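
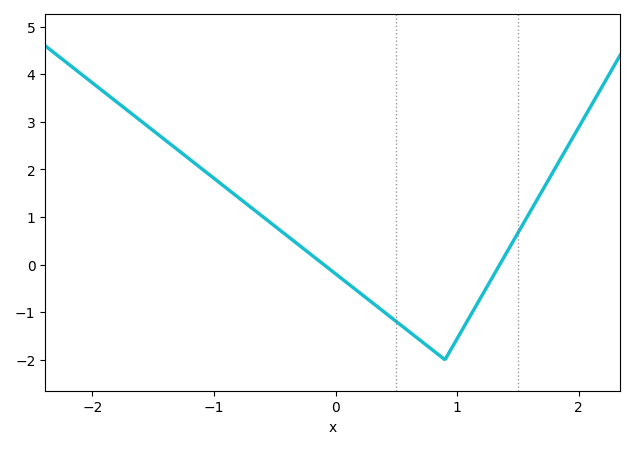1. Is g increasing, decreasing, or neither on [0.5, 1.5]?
neither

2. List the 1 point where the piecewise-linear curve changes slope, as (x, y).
(0.9, -2)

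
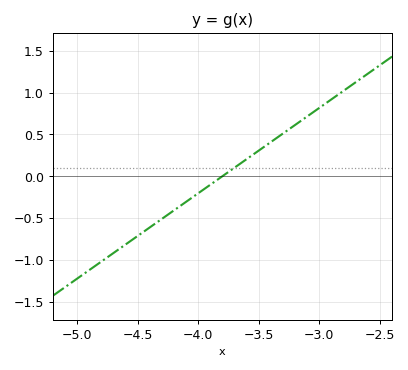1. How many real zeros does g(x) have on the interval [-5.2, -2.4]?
1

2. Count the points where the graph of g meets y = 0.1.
1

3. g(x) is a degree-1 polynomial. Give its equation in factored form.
y = 1.02(x + 3.8)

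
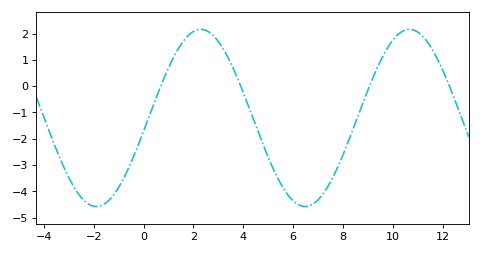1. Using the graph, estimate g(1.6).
1.7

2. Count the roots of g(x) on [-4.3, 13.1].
4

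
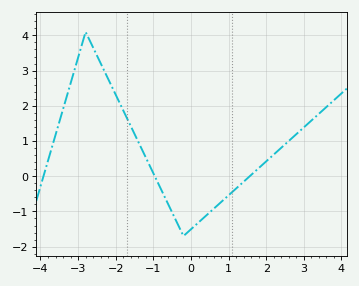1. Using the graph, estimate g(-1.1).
0.308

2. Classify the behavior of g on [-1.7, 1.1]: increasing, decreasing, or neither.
neither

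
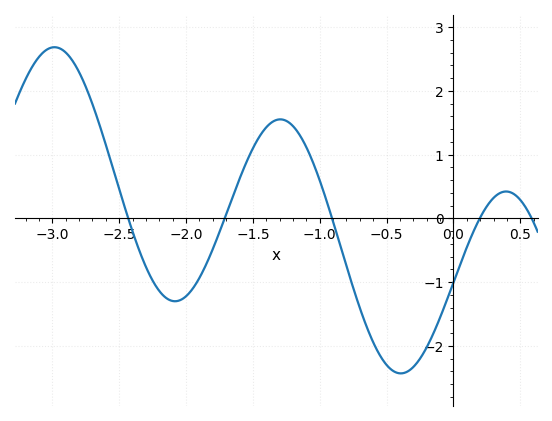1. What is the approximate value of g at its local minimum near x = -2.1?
-1.3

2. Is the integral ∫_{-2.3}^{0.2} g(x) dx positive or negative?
negative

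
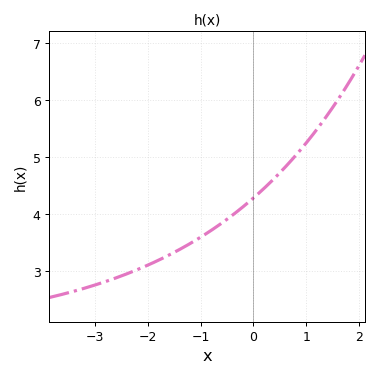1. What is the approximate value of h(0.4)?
4.63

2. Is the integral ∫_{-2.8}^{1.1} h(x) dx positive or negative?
positive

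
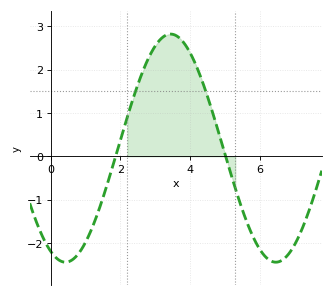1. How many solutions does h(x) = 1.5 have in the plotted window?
2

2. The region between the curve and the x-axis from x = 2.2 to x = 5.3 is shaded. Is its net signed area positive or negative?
positive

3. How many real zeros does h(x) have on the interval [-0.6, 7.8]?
2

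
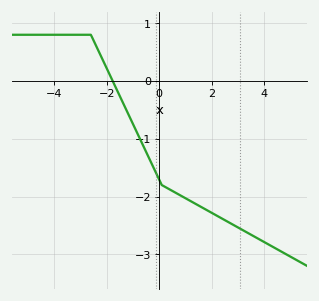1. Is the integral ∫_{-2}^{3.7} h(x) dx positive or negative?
negative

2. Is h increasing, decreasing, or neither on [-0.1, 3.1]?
decreasing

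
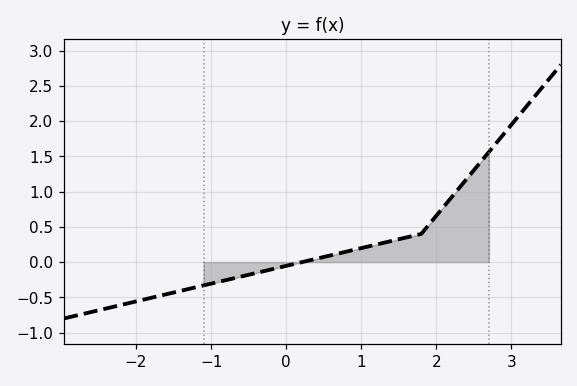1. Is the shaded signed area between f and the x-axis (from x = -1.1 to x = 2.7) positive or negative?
positive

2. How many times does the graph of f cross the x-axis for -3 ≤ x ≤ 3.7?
1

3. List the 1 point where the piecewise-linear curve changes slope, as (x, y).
(1.8, 0.4)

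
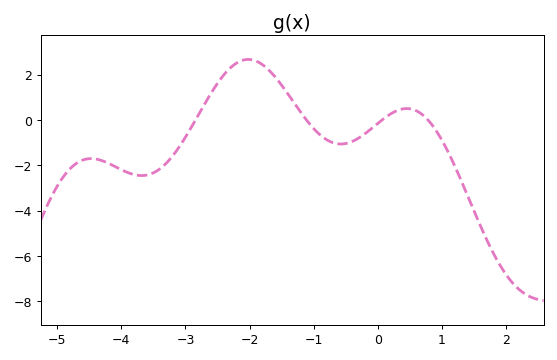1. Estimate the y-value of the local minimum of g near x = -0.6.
-1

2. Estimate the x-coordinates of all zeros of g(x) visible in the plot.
-2.8, -1.2, 0, 0.8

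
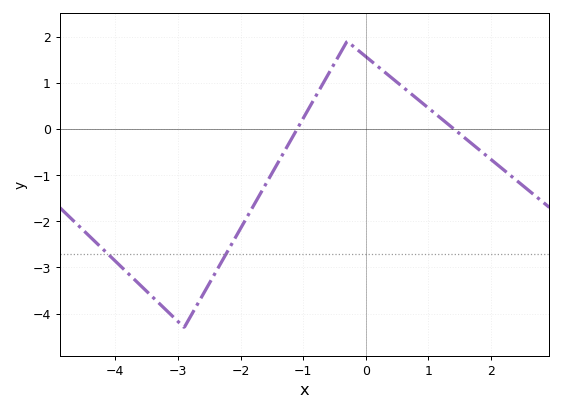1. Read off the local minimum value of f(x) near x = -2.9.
-4.3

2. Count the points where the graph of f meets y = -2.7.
2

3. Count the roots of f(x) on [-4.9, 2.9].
2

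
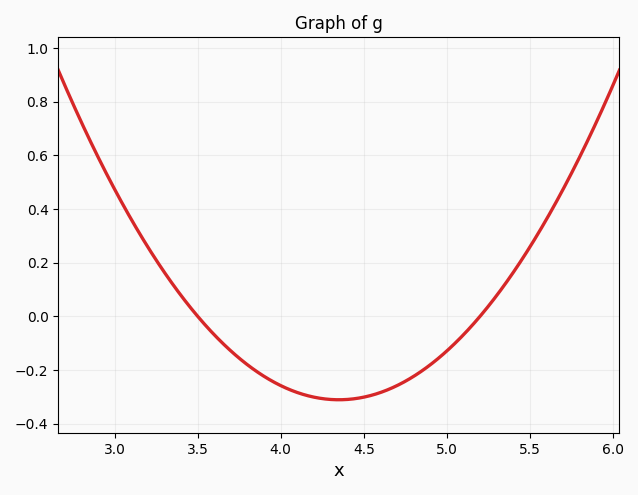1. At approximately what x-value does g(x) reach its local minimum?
4.35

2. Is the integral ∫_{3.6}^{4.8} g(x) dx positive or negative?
negative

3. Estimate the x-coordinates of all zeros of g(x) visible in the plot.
3.5, 5.2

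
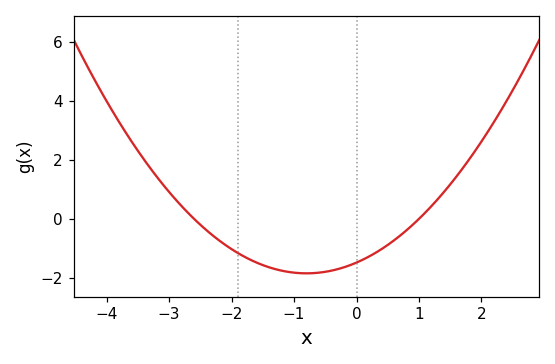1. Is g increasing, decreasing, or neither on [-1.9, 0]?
neither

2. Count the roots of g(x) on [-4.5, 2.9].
2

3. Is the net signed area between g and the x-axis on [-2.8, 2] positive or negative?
negative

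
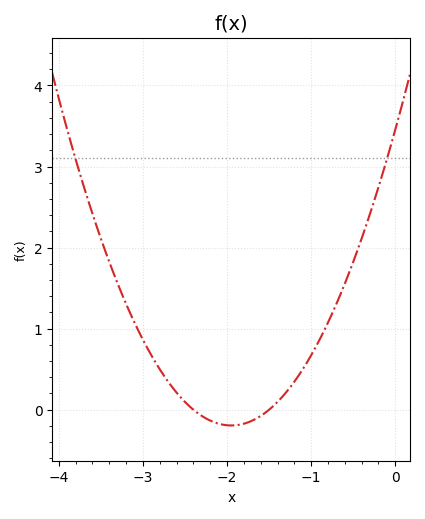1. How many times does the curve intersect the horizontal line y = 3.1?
2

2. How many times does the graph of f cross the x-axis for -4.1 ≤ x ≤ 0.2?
2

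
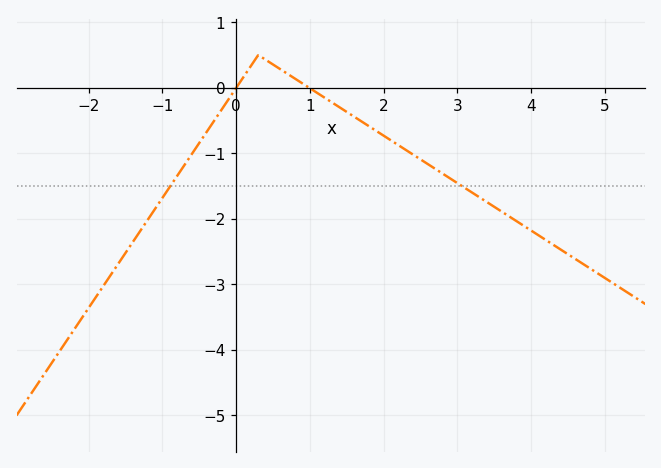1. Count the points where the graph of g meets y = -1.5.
2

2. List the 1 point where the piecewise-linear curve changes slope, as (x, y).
(0.3, 0.5)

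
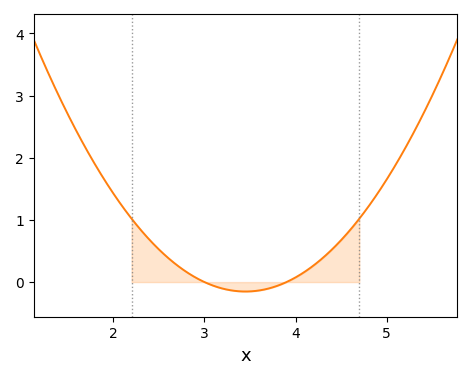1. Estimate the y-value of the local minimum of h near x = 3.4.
-0.152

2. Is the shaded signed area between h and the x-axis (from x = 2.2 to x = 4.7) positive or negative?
positive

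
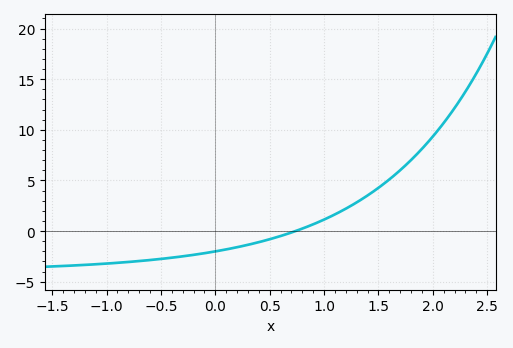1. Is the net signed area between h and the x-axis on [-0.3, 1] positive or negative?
negative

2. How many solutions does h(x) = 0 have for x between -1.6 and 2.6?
1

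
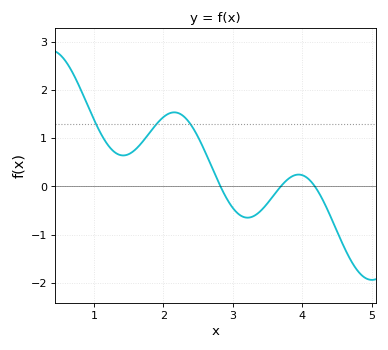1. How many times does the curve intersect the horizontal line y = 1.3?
3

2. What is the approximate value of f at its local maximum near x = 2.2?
1.5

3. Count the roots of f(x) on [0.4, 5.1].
3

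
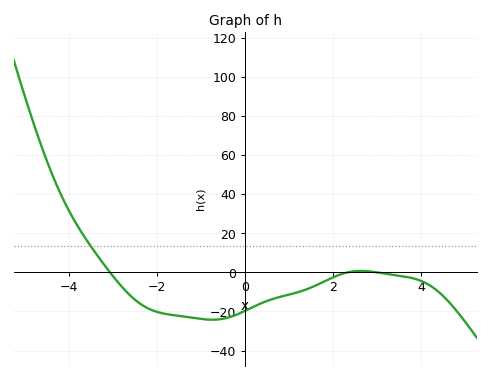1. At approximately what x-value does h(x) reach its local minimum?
-0.752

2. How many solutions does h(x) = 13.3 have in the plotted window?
1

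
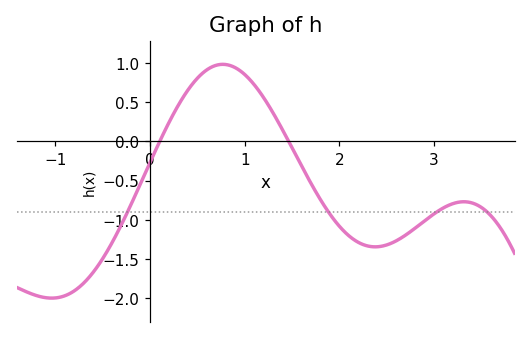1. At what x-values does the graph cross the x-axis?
0.1, 1.5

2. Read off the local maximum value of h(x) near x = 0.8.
1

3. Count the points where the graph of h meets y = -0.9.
4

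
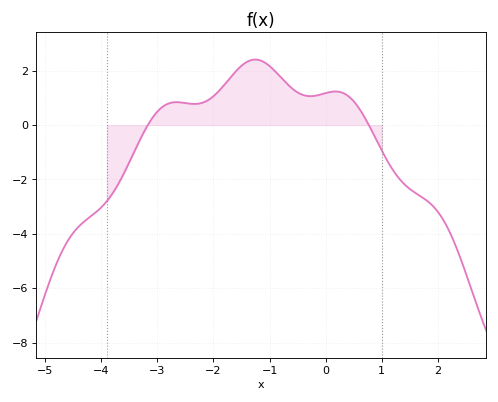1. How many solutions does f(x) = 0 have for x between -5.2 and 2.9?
2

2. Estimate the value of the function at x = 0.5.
0.8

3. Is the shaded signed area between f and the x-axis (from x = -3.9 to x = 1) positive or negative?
positive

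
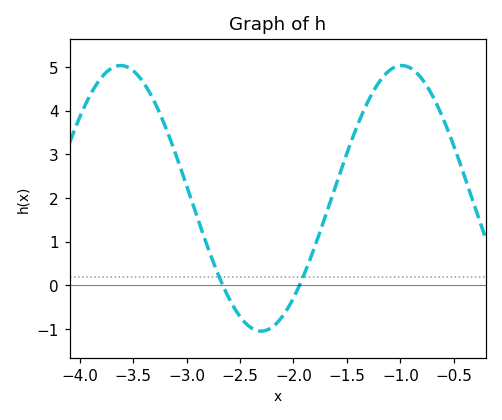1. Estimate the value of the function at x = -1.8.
0.9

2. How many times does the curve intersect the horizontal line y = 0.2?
2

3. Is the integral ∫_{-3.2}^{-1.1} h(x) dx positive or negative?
positive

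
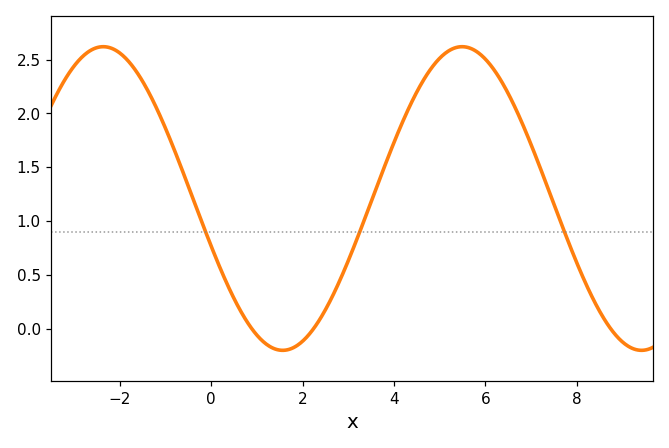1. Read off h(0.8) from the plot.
0.056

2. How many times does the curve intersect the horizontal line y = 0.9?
3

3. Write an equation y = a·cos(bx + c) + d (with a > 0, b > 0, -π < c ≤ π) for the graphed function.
y = 1.41cos(0.8x + 1.89) + 1.21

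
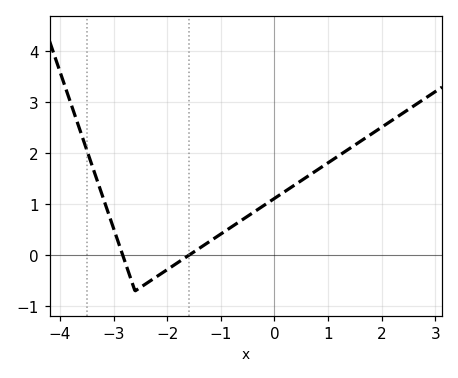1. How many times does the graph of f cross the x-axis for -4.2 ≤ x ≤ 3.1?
2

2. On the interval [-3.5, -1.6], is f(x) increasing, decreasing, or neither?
neither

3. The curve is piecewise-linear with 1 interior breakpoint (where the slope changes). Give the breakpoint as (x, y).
(-2.6, -0.7)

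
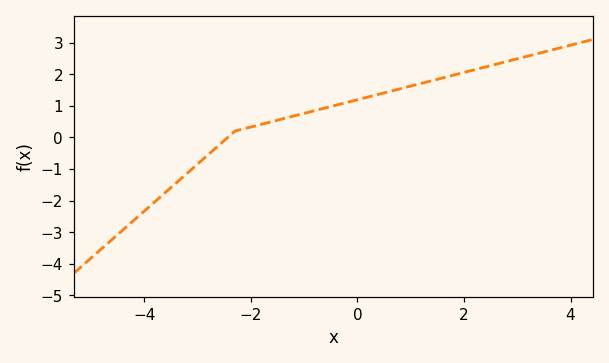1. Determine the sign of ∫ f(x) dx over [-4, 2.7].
positive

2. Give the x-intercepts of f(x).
-2.4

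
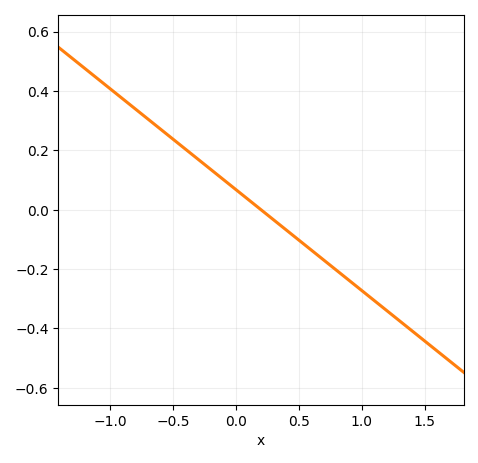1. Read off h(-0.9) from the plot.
0.374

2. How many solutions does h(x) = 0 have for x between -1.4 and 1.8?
1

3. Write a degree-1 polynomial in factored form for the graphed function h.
y = -0.34(x - 0.2)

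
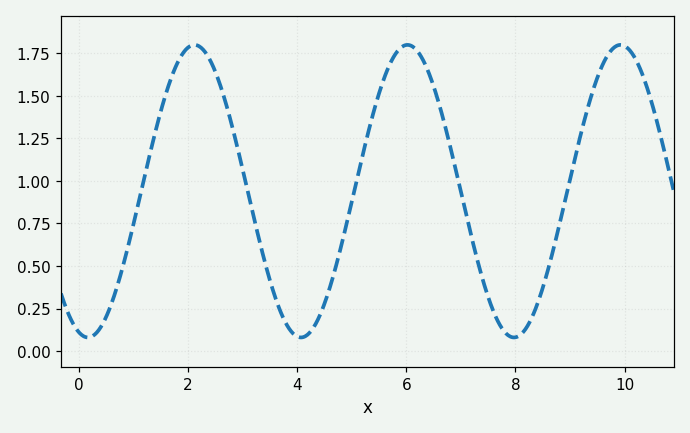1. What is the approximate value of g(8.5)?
0.38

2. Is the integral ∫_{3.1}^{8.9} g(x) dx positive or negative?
positive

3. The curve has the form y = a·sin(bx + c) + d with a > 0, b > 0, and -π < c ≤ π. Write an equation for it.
y = 0.86sin(1.6x - 1.8) + 0.94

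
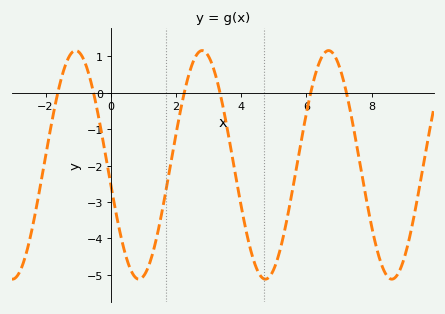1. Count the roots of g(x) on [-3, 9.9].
6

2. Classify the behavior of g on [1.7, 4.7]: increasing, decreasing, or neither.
neither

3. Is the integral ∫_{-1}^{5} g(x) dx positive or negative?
negative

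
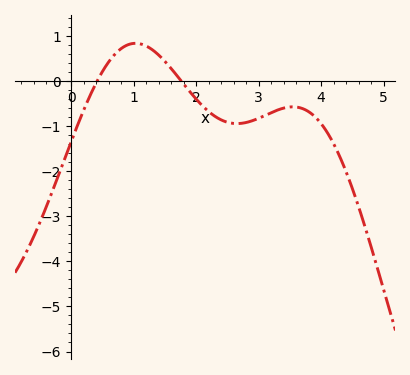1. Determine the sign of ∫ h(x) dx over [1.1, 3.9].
negative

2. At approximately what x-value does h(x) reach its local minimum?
2.66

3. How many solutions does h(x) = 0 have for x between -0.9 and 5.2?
2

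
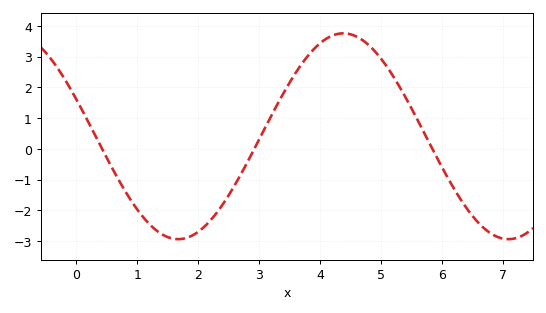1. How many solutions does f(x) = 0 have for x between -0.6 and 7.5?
3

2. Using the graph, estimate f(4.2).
3.69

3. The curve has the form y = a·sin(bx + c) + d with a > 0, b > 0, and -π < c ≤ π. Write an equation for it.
y = 3.35sin(1.16x + 2.77) + 0.41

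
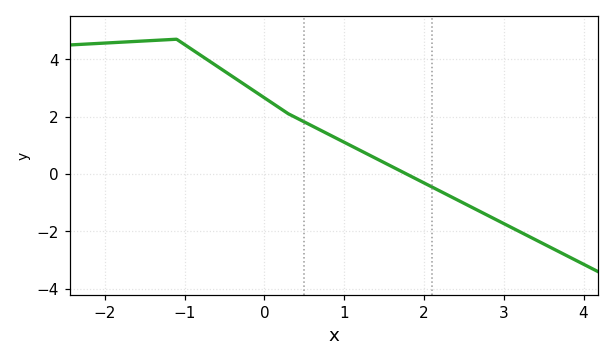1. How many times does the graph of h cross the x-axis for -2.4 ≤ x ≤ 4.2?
1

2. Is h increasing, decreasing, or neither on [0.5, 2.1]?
decreasing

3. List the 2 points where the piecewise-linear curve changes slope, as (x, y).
(-1.1, 4.7); (0.3, 2.1)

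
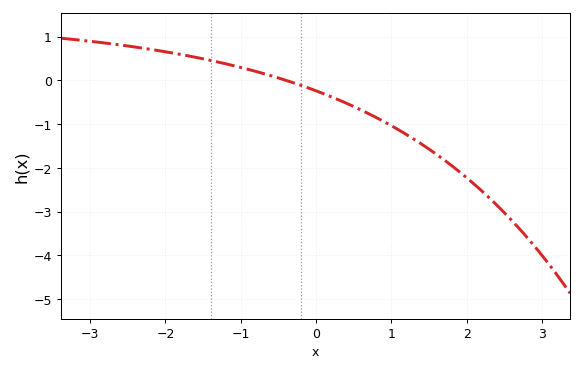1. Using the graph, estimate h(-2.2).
0.708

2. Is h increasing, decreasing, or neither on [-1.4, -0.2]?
decreasing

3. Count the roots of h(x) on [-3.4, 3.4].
1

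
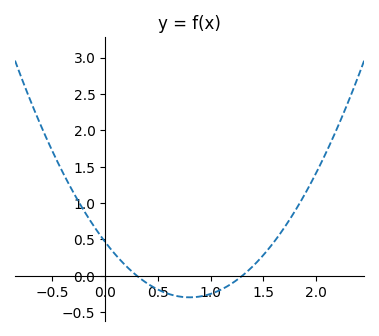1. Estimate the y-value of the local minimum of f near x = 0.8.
-0.298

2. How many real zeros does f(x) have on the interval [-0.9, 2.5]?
2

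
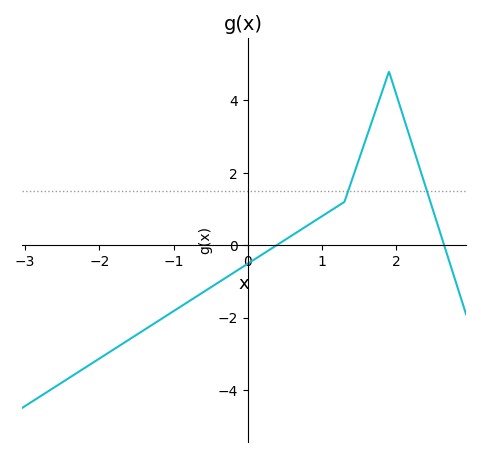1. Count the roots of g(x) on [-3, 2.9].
2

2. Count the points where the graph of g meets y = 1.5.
2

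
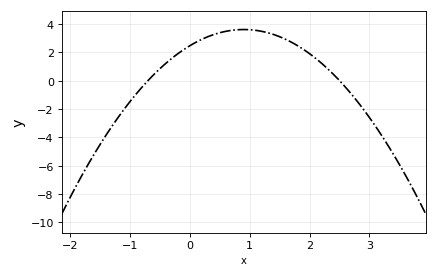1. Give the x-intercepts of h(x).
-0.7, 2.5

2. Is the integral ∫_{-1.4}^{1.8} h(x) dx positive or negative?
positive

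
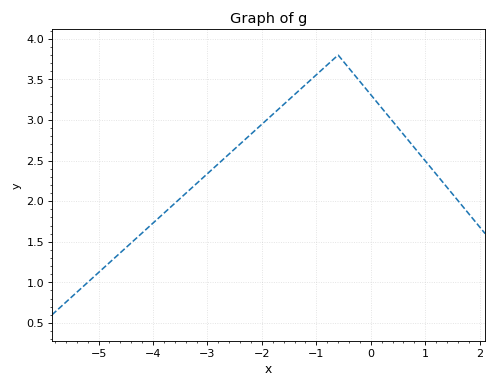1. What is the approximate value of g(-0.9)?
3.62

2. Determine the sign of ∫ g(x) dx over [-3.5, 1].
positive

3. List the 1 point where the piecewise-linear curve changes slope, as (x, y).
(-0.6, 3.8)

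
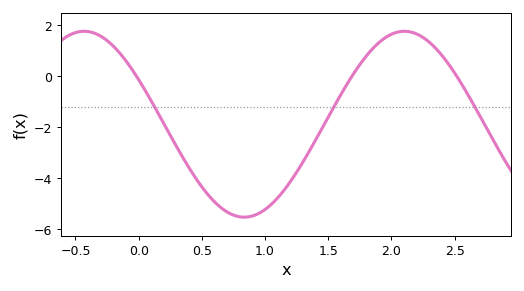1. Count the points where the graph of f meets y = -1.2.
3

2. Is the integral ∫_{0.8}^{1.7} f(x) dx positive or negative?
negative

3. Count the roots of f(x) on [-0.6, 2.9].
3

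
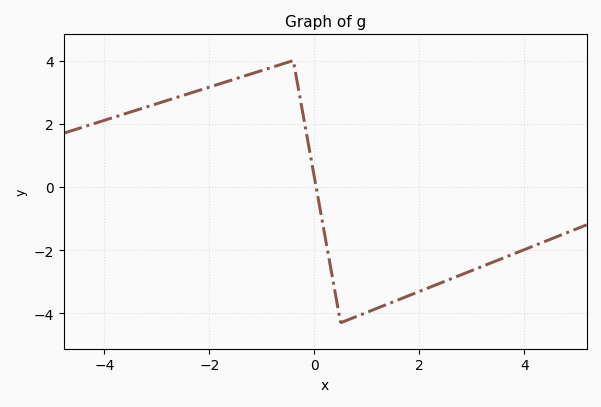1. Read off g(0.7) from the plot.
-4.17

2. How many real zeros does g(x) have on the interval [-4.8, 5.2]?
1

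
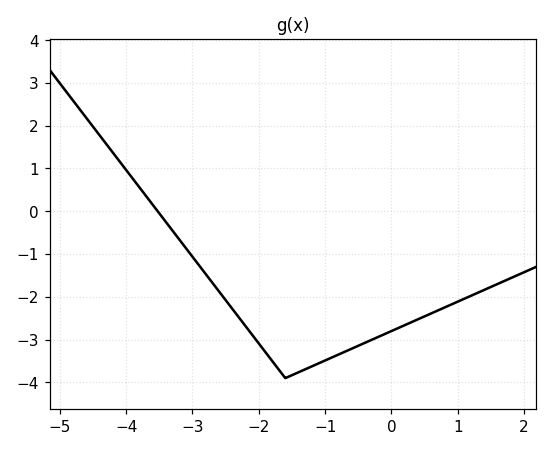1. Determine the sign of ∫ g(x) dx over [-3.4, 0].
negative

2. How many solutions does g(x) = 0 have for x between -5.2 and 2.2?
1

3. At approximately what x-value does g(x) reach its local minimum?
-1.6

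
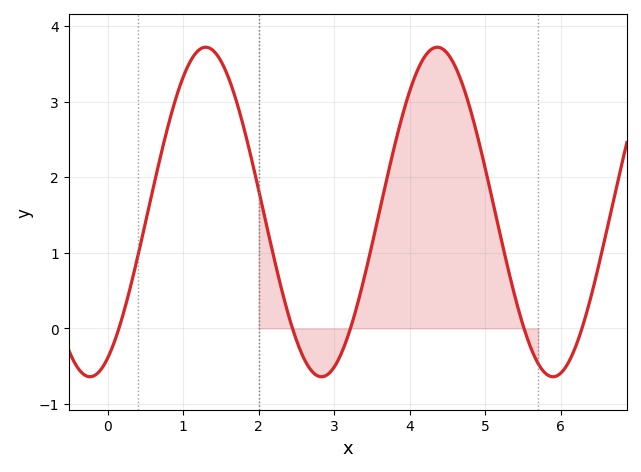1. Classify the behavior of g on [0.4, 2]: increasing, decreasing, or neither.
neither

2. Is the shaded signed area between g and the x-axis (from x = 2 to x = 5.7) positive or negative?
positive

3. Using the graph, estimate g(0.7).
2.28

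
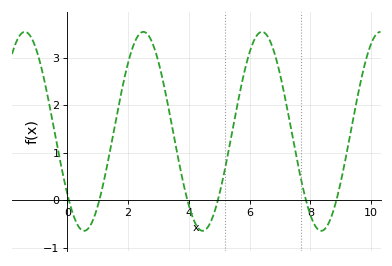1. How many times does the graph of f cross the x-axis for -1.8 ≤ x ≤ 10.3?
6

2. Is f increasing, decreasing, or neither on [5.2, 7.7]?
neither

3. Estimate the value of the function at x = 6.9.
2.91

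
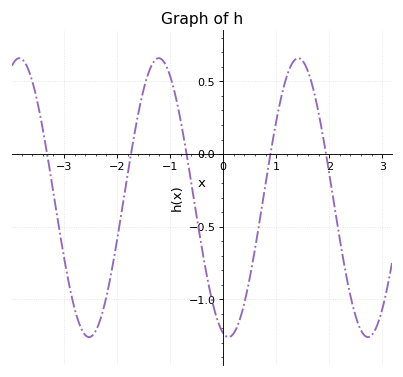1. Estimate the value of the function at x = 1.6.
0.55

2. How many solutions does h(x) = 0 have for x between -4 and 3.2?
5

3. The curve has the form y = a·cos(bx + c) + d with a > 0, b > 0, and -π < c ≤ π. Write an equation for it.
y = 0.96cos(2.4x + 2.9) - 0.3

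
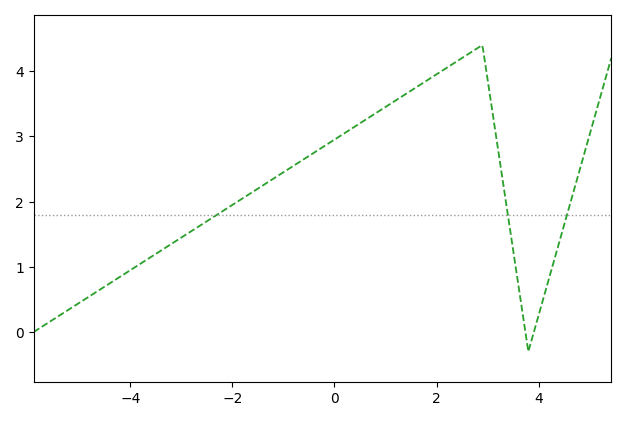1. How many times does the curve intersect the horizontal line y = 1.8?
3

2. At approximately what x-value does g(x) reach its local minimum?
3.8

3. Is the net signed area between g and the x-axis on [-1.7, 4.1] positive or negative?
positive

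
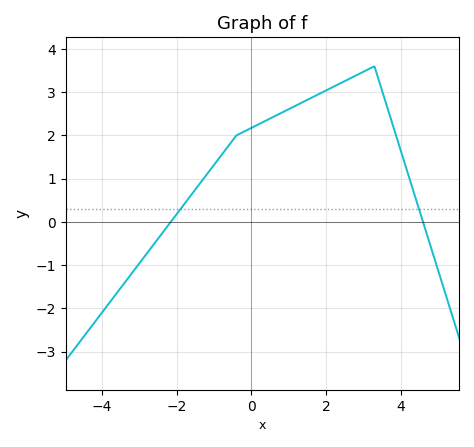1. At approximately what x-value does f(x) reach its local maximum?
3.2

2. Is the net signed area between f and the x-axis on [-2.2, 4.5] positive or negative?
positive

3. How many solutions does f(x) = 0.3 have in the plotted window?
2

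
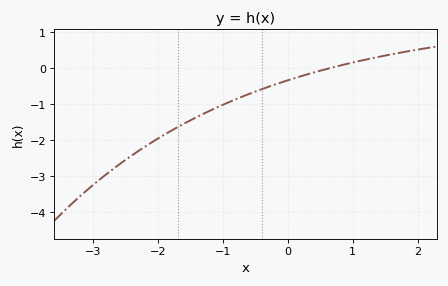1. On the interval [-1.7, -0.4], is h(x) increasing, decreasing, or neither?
increasing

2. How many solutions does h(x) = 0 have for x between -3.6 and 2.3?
1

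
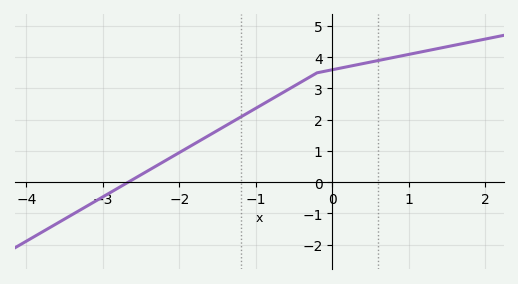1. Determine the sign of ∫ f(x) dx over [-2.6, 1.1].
positive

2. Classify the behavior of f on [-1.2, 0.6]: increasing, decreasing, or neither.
increasing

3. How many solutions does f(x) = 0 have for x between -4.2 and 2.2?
1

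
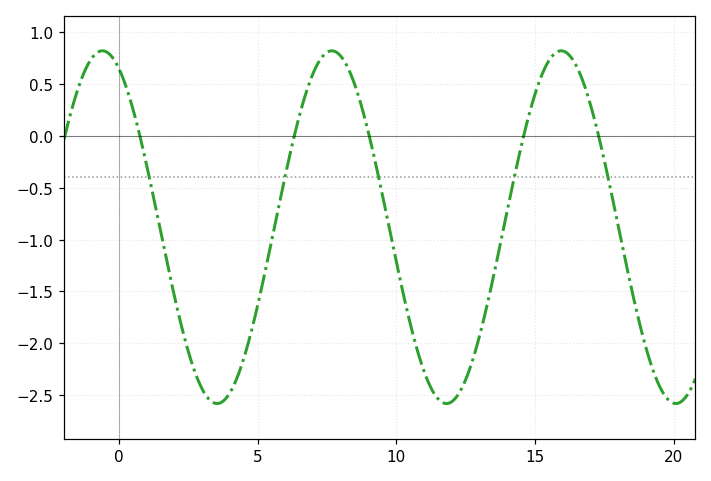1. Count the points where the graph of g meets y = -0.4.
5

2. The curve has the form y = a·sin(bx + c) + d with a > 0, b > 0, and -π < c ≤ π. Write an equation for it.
y = 1.7sin(0.76x + 2) - 0.88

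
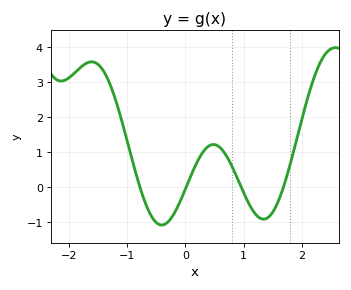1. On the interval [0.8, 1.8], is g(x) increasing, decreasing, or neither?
neither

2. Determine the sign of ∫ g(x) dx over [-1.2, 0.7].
positive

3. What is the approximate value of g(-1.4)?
3.32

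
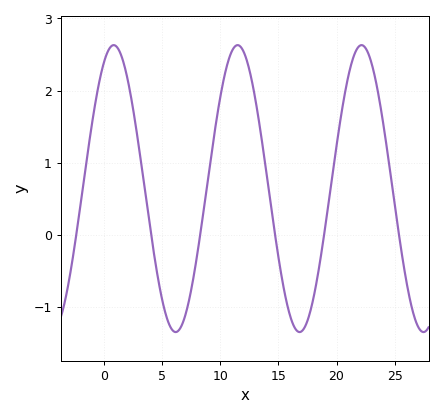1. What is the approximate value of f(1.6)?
2.44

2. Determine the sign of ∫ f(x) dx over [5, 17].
positive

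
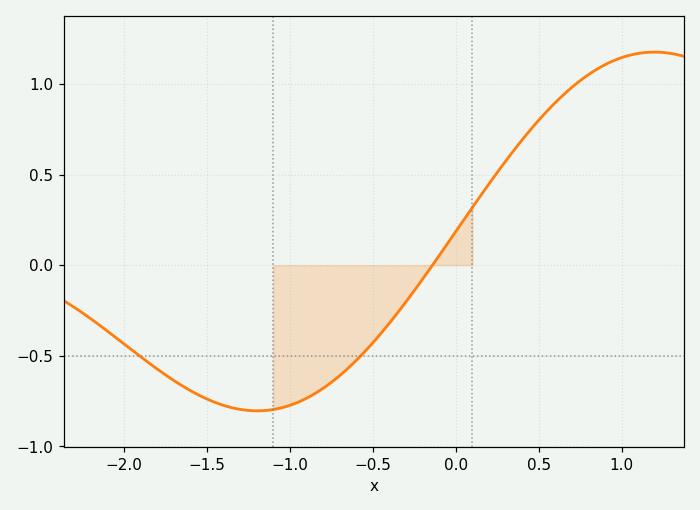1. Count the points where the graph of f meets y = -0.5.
2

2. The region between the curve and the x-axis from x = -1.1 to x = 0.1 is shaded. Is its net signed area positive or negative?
negative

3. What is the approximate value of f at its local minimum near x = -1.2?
-0.804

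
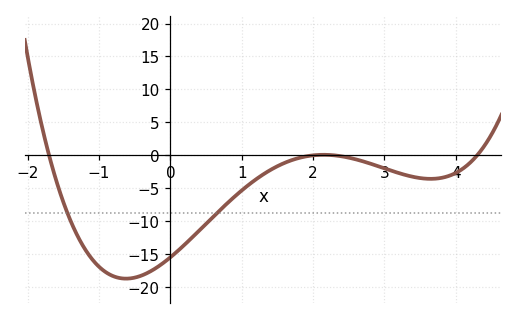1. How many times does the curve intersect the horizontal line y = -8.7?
2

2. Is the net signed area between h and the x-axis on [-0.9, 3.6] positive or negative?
negative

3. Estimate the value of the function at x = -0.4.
-18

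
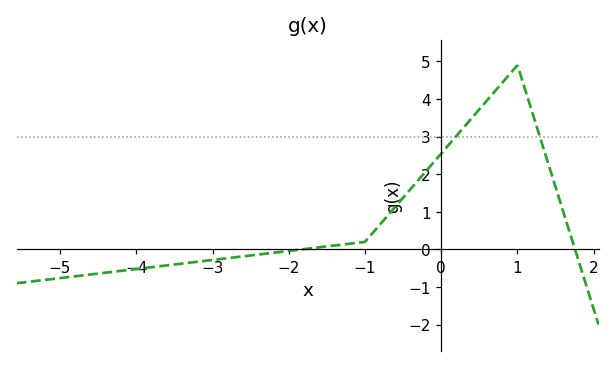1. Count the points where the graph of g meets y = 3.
2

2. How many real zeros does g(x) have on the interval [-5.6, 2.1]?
2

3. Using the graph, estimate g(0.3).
3.3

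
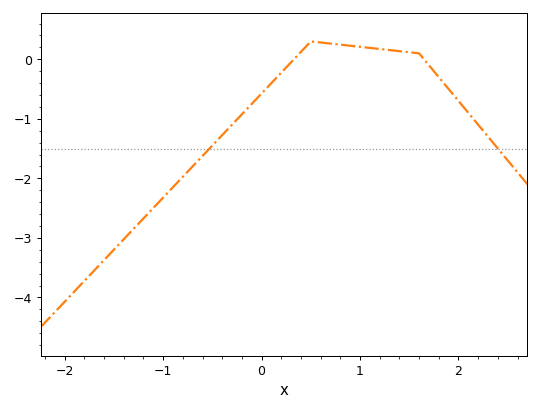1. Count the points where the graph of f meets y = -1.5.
2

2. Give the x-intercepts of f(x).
0.328, 1.65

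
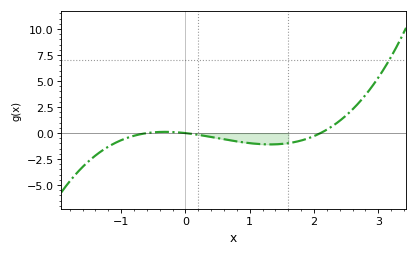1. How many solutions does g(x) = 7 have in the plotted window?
1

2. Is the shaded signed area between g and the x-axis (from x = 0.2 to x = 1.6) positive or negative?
negative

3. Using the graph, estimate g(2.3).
0.734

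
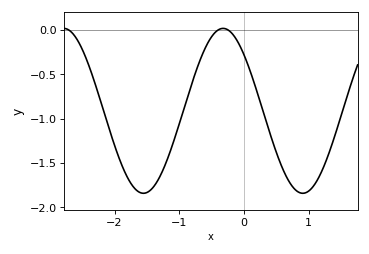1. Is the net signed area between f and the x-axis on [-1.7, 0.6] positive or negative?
negative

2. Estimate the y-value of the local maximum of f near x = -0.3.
0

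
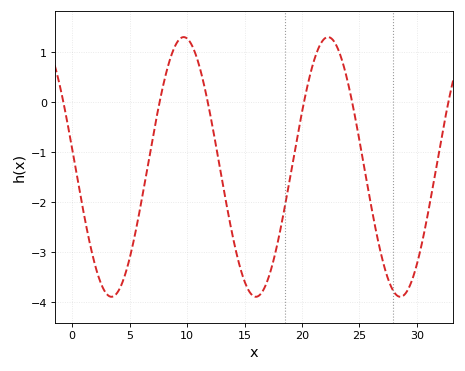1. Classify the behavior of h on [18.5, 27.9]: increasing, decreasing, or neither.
neither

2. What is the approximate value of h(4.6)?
-3.5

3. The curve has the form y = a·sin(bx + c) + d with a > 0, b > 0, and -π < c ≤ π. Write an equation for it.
y = 2.59sin(0.5x + 3) - 1.3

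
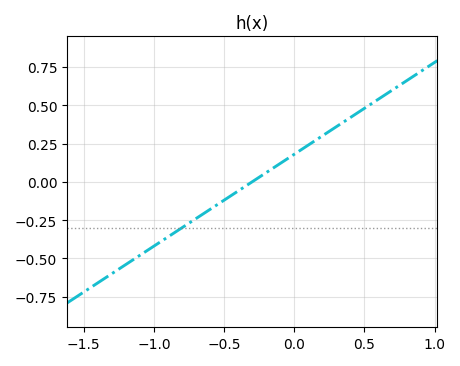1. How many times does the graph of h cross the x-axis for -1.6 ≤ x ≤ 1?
1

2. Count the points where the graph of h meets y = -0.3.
1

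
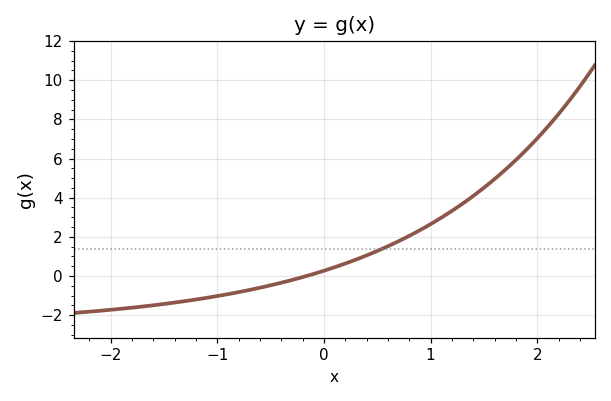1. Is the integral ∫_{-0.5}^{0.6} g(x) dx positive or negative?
positive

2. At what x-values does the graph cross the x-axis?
-0.164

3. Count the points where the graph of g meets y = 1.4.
1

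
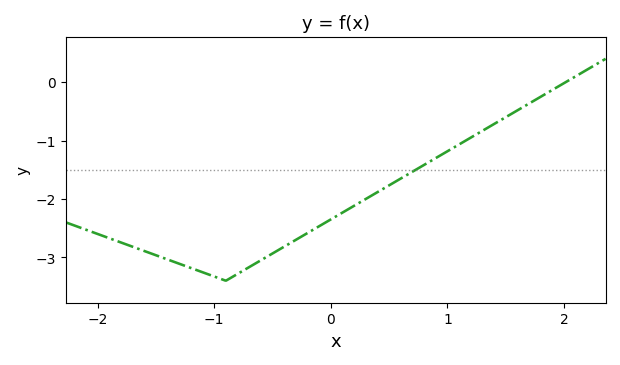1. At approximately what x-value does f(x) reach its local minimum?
-0.9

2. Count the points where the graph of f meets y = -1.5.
1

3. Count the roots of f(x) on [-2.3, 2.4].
1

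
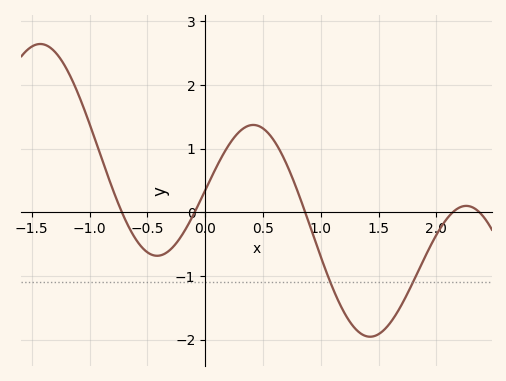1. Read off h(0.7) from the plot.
0.8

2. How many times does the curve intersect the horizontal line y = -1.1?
2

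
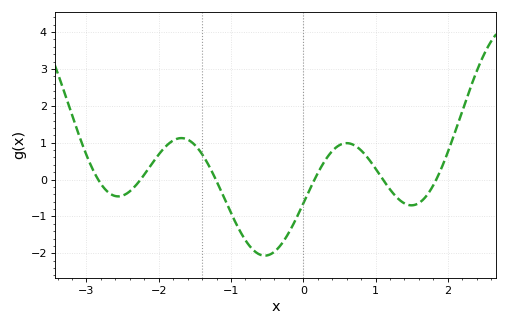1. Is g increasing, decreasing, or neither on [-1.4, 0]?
neither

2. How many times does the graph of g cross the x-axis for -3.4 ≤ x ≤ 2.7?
6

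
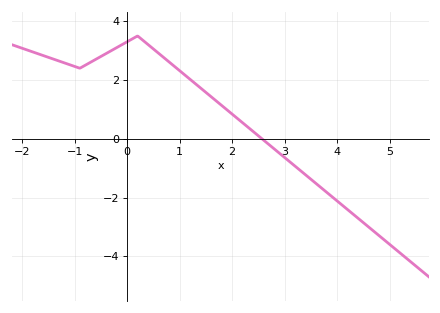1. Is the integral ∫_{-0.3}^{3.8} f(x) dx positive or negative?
positive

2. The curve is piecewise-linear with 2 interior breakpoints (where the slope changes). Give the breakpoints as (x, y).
(-0.9, 2.4); (0.2, 3.5)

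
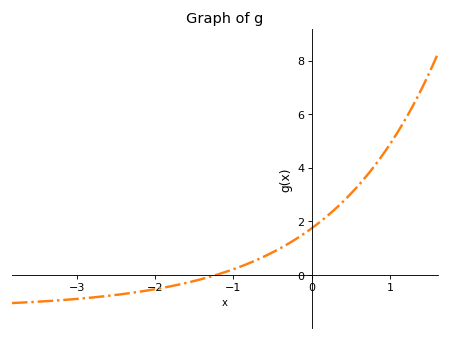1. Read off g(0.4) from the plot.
2.8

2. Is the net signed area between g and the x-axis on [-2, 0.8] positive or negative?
positive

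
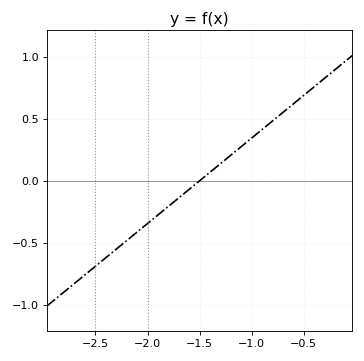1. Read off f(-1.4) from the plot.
0.069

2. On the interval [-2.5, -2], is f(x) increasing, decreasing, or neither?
increasing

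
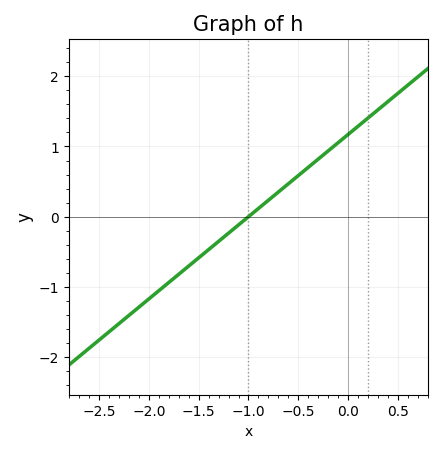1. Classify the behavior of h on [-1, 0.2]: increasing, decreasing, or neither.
increasing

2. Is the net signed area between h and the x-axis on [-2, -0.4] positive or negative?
negative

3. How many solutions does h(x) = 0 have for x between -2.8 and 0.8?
1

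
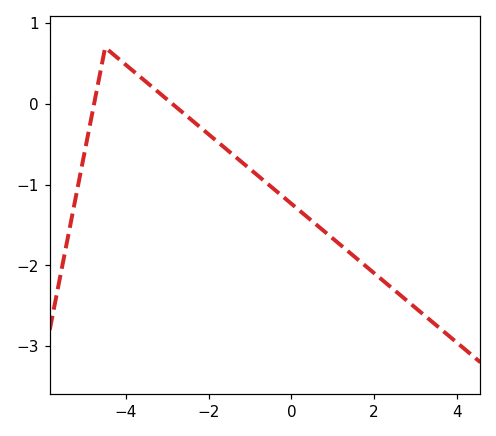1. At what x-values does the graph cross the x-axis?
-4.77, -2.87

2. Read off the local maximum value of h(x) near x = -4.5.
0.699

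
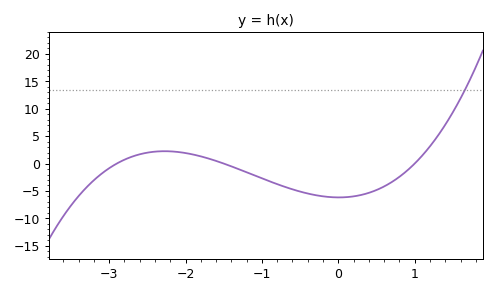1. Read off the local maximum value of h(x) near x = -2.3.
2.25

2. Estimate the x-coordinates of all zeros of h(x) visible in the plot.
-2.9, -1.5, 1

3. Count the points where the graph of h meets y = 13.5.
1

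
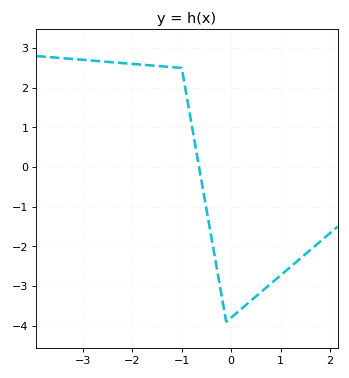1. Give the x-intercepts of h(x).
-0.6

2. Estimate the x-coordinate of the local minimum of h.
-0.1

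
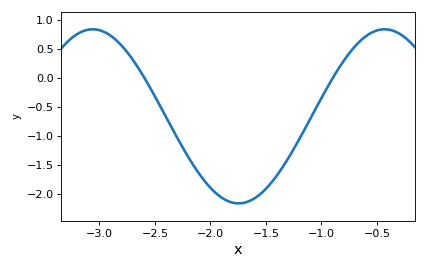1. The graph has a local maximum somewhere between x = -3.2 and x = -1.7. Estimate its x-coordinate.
-3.05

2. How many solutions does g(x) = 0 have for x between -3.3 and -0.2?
2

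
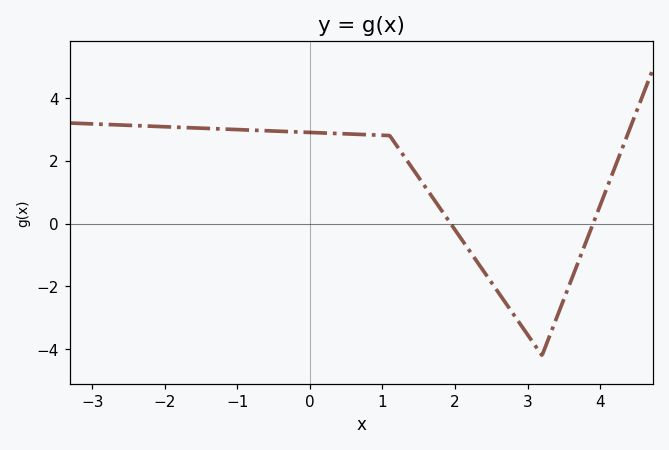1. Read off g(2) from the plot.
-0.2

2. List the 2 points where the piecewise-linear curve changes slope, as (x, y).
(1.1, 2.8); (3.2, -4.2)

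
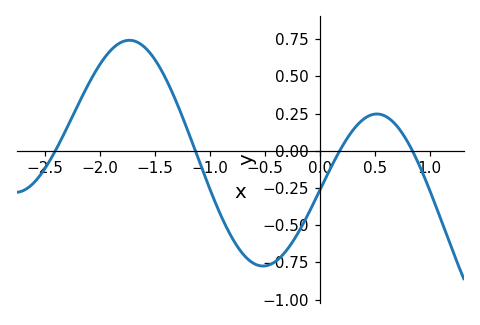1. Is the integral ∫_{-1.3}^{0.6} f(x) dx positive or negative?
negative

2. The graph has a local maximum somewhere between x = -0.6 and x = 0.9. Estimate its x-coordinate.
0.517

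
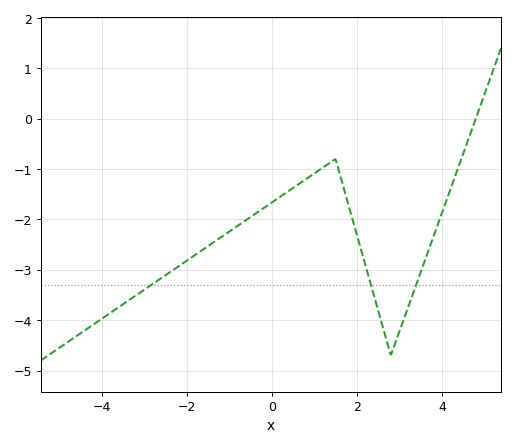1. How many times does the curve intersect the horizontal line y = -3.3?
3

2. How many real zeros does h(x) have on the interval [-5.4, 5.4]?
1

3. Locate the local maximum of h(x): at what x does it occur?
1.4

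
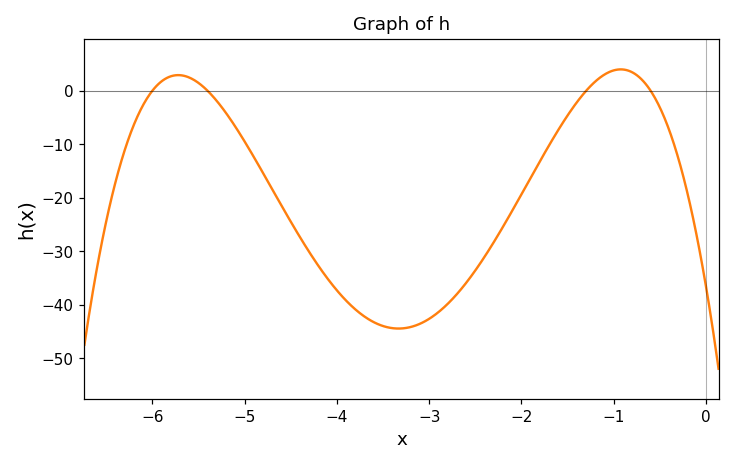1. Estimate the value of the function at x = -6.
0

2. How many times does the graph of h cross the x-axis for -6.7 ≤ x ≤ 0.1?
4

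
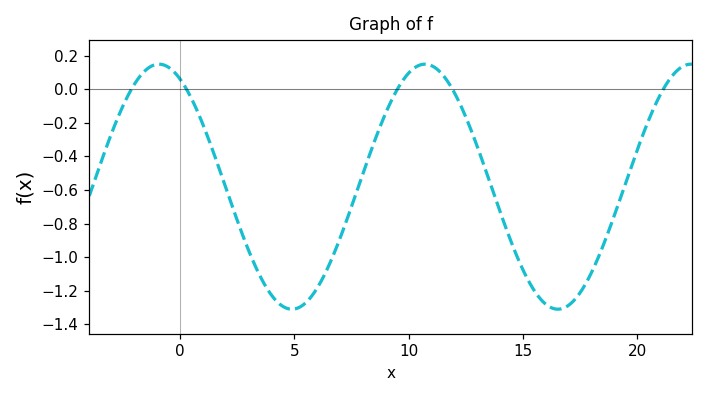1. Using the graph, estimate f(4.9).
-1.31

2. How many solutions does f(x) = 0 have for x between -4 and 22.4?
5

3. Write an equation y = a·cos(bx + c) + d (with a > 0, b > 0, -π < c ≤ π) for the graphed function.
y = 0.73cos(0.54x + 0.5) - 0.58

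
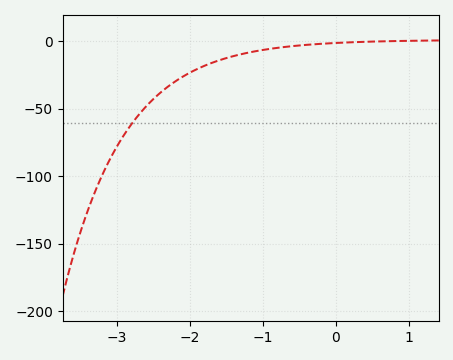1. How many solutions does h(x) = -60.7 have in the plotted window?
1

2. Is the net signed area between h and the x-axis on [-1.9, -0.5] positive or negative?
negative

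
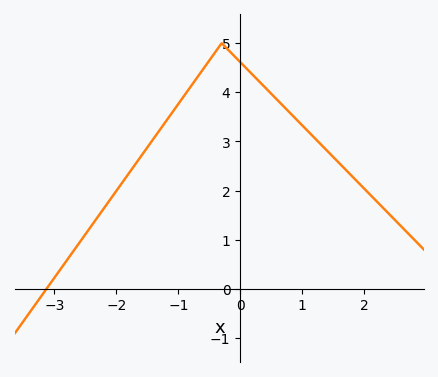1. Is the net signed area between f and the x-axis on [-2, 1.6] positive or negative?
positive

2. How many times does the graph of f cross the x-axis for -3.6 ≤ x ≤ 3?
1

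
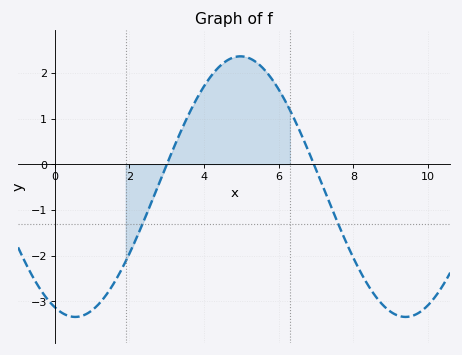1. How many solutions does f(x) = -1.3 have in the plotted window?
2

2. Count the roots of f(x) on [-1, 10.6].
2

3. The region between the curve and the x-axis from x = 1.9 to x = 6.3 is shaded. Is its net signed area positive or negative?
positive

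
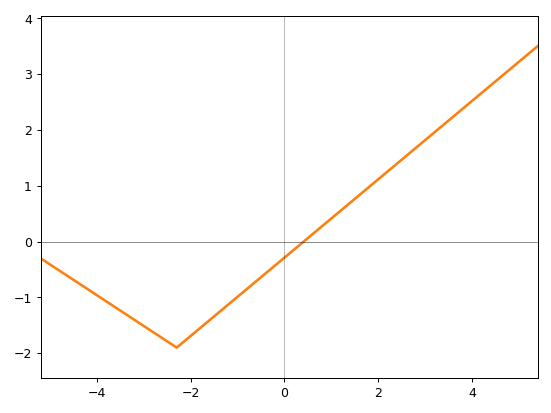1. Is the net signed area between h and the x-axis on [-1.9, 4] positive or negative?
positive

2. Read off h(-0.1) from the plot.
-0.358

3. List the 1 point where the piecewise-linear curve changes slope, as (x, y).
(-2.3, -1.9)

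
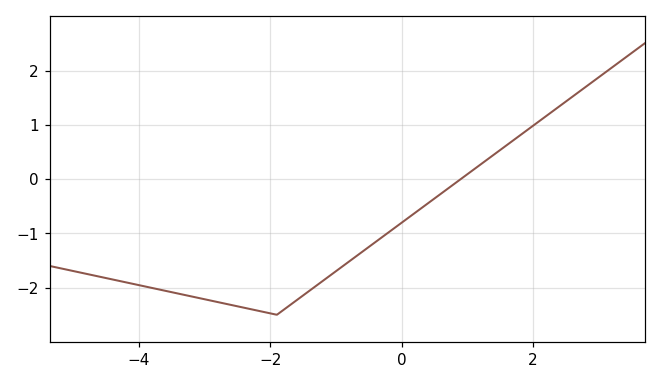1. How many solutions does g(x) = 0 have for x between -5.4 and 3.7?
1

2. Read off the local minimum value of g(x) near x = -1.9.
-2.5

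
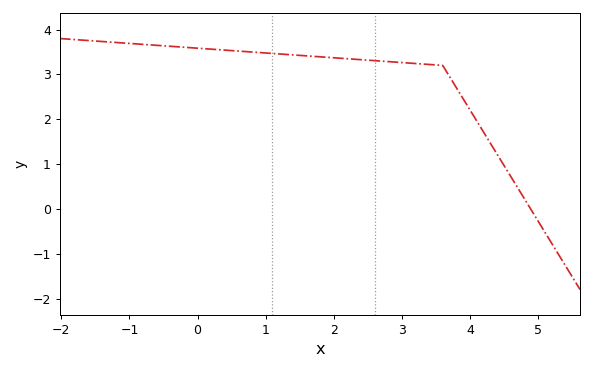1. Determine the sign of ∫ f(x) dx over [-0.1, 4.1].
positive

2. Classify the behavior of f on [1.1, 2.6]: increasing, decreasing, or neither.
decreasing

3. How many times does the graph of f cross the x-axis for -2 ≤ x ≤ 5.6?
1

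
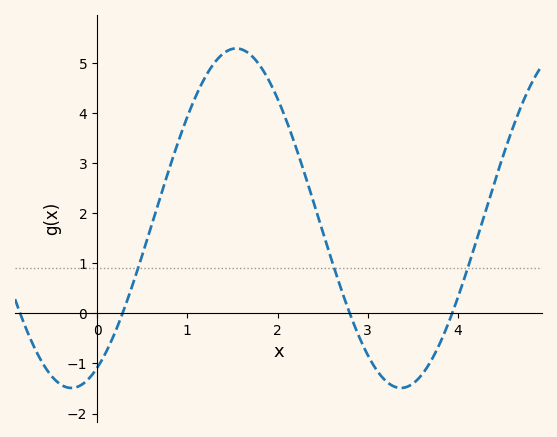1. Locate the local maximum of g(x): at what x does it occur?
1.54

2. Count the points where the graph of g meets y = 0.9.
3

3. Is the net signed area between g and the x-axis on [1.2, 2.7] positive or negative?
positive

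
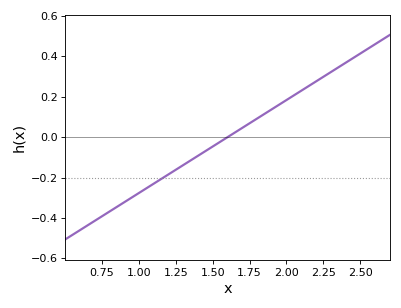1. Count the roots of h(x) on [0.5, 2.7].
1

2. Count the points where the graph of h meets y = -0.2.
1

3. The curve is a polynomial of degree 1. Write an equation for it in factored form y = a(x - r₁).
y = 0.46(x - 1.6)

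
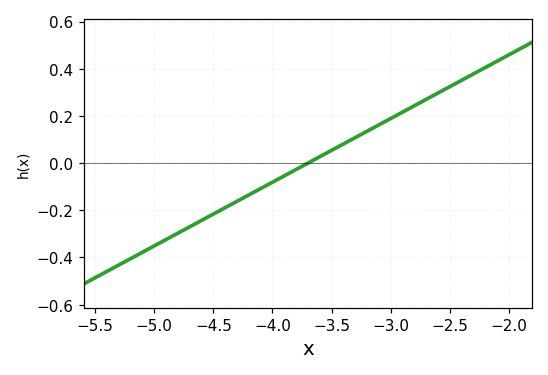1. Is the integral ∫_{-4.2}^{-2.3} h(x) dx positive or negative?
positive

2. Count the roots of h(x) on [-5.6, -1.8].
1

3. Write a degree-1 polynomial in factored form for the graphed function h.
y = 0.27(x + 3.7)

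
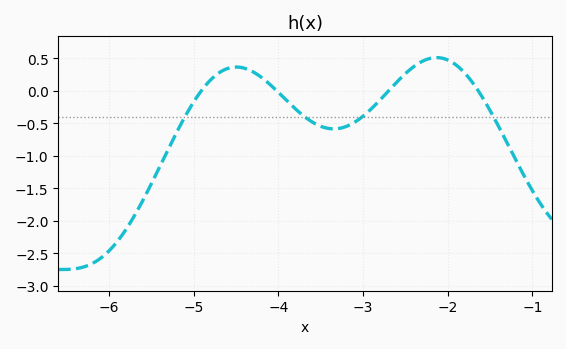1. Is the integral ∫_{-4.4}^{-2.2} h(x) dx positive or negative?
negative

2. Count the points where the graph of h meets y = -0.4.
4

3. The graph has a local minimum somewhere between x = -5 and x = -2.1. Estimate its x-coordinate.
-3.35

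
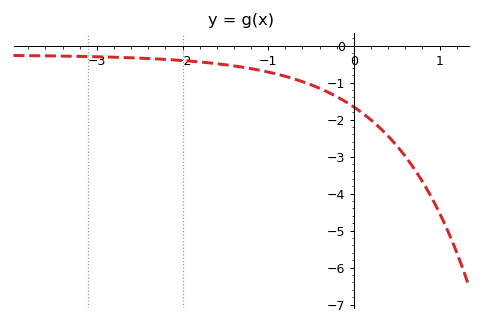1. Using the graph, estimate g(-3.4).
-0.282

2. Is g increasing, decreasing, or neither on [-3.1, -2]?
decreasing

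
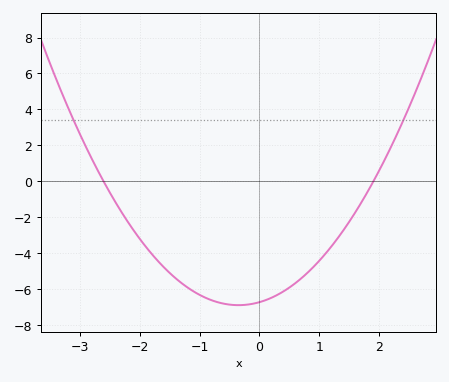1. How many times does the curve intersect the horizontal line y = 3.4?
2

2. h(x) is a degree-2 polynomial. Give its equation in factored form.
y = 1.36(x + 2.6)(x - 1.9)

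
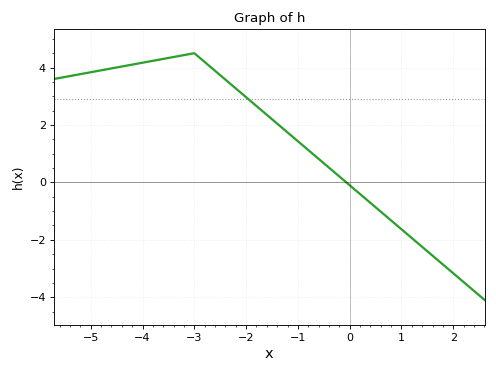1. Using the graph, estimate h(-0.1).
0.053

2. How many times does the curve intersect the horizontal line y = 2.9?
1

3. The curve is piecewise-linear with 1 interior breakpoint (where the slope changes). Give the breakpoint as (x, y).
(-3, 4.5)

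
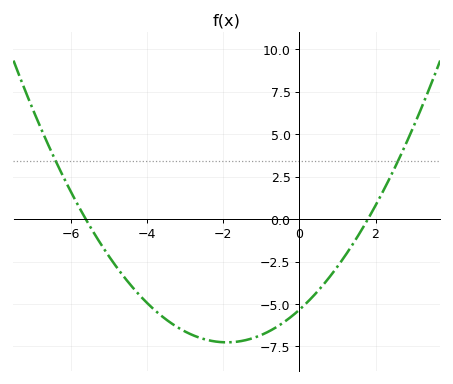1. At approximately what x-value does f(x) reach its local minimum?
-1.9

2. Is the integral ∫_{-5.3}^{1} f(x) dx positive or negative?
negative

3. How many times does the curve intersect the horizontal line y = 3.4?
2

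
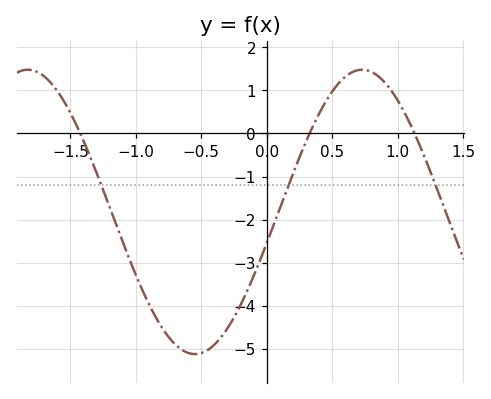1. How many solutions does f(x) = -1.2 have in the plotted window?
3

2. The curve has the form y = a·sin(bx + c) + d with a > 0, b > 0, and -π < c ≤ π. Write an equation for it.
y = 3.3sin(2.5x - 0.22) - 1.82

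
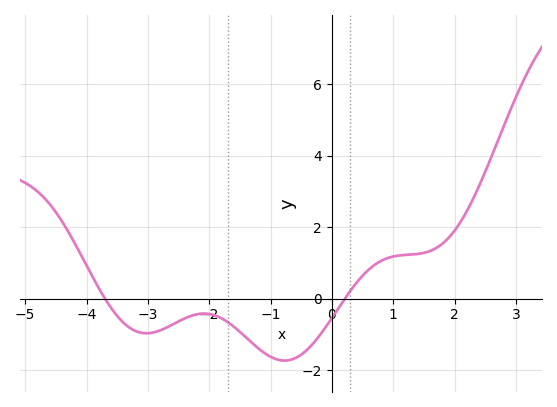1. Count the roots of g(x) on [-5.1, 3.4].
2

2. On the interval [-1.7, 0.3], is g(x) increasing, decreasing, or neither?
neither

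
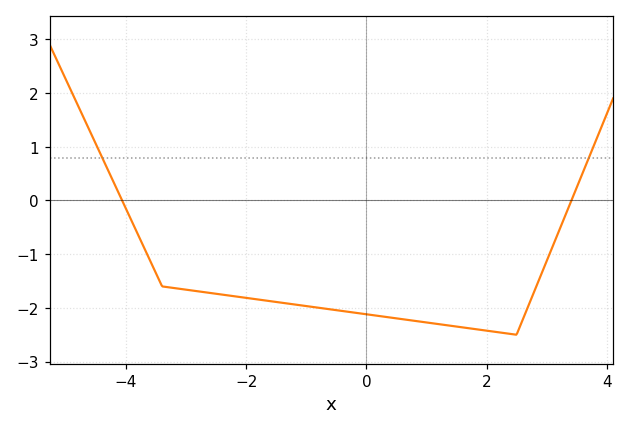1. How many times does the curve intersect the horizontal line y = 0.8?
2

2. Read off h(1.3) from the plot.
-2.32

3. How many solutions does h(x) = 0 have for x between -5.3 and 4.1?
2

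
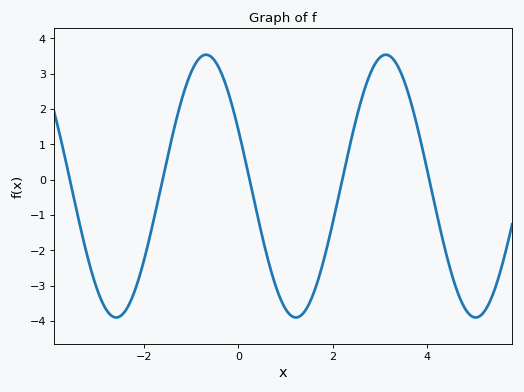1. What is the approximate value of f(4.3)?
-1.5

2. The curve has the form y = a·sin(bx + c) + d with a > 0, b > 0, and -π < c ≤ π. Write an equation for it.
y = 3.72sin(1.6x + 2.7) - 0.18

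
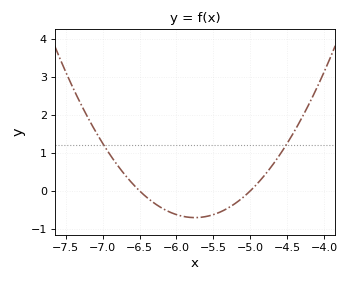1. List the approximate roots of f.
-6.5, -5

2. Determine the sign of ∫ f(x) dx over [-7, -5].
negative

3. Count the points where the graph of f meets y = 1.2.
2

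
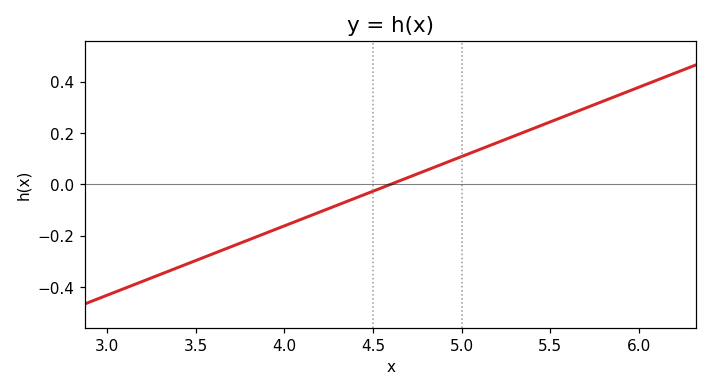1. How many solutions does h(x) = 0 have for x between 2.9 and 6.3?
1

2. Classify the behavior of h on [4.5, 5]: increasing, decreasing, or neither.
increasing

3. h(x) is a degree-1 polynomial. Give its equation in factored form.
y = 0.27(x - 4.6)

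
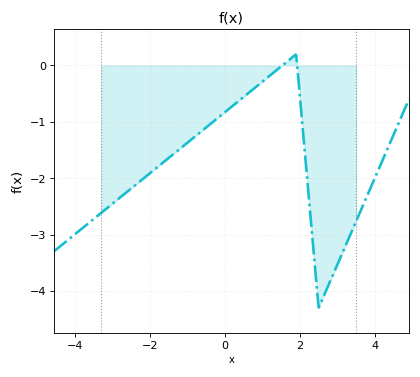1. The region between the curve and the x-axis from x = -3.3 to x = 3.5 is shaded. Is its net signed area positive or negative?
negative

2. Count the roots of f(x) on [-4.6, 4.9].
2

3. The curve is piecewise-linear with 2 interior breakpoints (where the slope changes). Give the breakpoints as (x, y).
(1.9, 0.2); (2.5, -4.3)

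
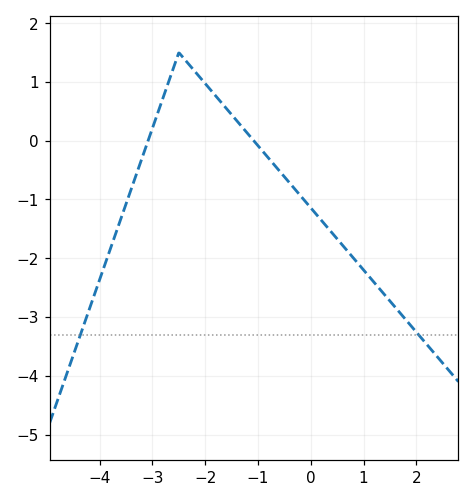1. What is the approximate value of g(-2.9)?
0.471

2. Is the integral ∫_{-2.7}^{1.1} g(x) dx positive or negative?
negative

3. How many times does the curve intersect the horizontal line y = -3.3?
2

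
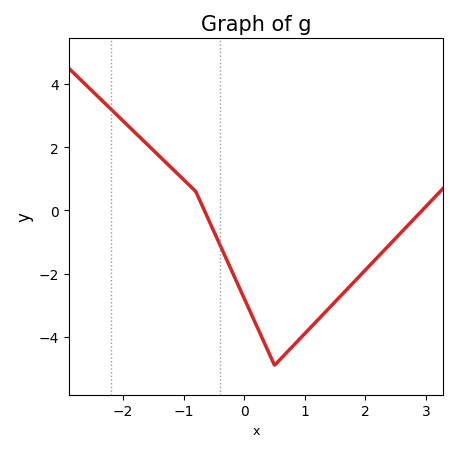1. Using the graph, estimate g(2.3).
-1.28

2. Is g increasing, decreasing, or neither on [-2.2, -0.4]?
decreasing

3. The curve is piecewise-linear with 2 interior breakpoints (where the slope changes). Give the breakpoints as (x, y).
(-0.8, 0.6); (0.5, -4.9)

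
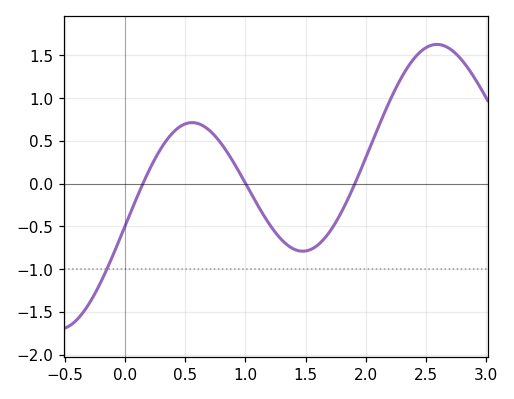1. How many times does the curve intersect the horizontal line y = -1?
1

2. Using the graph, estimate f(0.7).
0.6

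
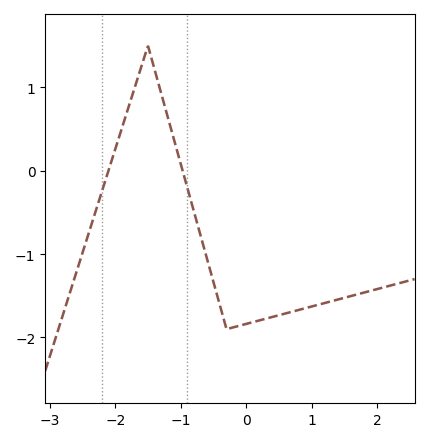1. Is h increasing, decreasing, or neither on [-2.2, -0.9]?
neither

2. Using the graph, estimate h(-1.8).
0.755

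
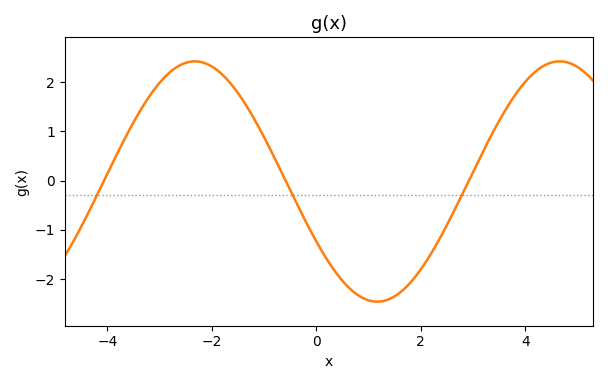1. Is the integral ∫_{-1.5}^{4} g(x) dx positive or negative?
negative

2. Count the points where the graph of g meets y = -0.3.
3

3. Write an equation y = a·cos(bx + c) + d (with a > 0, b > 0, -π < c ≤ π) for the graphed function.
y = 2.44cos(0.9x + 2.09) - 0.02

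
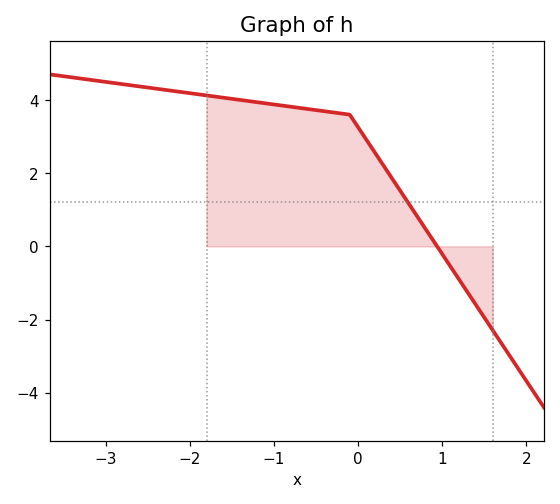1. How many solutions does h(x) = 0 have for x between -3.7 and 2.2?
1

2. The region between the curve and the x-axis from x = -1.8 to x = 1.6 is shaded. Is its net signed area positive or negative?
positive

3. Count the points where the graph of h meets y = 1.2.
1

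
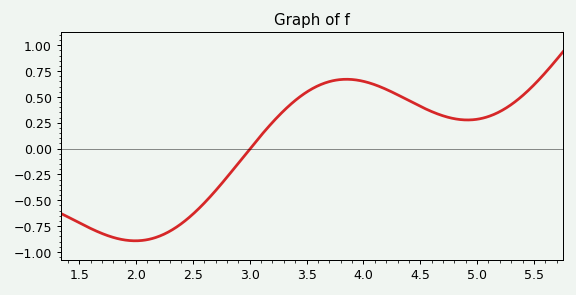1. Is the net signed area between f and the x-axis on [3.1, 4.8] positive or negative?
positive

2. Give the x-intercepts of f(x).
3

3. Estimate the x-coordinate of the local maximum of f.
3.9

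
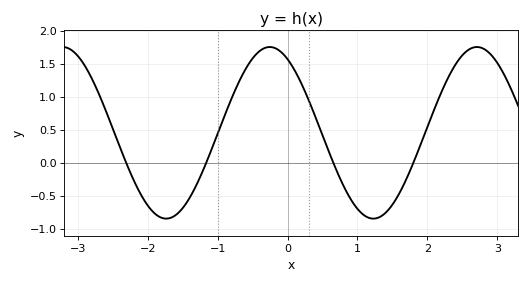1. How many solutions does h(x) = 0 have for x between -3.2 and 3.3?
4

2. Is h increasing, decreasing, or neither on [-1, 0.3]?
neither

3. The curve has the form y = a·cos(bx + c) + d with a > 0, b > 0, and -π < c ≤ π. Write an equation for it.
y = 1.3cos(2.1x + 0.54) + 0.45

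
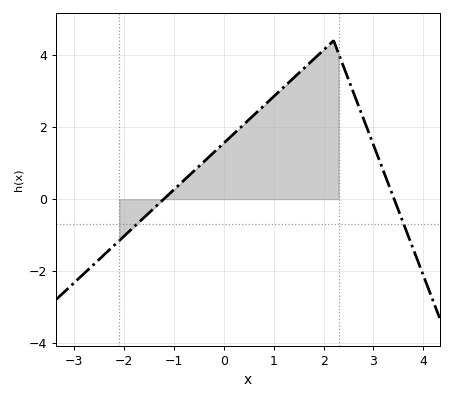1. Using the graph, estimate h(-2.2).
-1.2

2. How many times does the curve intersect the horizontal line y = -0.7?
2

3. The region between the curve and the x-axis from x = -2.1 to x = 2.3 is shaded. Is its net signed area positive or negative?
positive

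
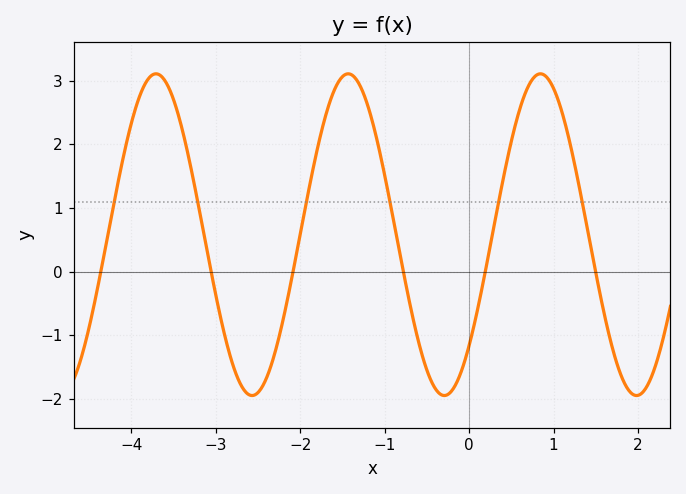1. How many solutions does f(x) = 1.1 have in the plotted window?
6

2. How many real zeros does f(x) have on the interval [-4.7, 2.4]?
6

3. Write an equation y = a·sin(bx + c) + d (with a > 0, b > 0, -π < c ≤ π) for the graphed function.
y = 2.53sin(2.8x - 0.76) + 0.58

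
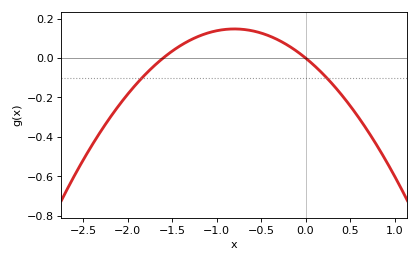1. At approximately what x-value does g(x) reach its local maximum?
-0.8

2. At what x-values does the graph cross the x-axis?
-1.6, 0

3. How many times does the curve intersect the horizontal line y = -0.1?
2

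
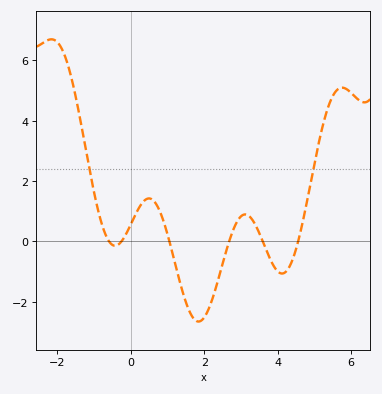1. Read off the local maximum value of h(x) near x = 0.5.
1.42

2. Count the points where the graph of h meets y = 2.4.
2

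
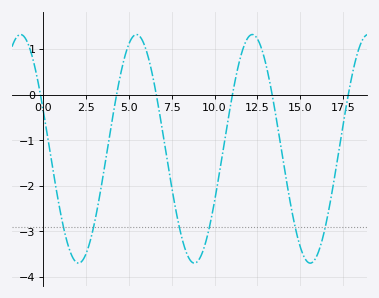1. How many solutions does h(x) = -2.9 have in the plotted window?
6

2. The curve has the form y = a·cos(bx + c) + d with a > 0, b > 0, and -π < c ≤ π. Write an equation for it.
y = 2.51cos(0.93x + 1.2) - 1.19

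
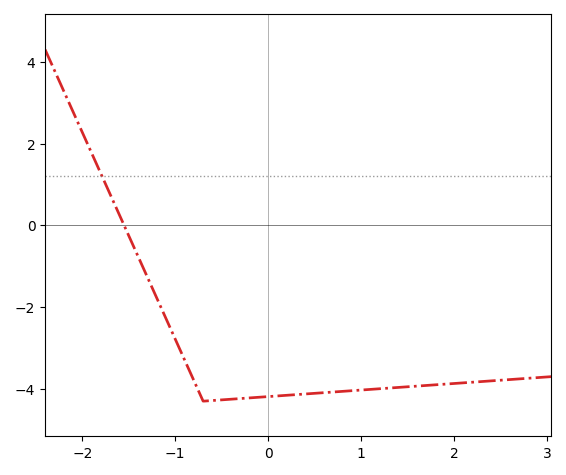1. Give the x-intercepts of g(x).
-1.55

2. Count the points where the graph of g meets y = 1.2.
1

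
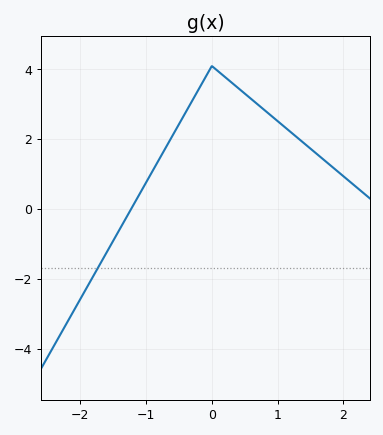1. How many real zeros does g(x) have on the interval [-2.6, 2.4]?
1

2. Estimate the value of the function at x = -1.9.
-2.25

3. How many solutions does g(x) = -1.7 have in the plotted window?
1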